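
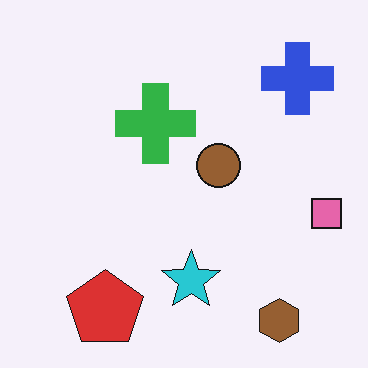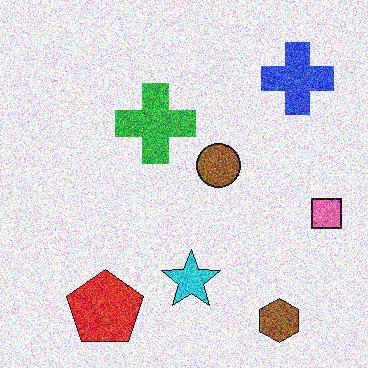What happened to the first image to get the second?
It was degraded with strong gaussian noise.

Random speckle covers the whole image, including the flat background.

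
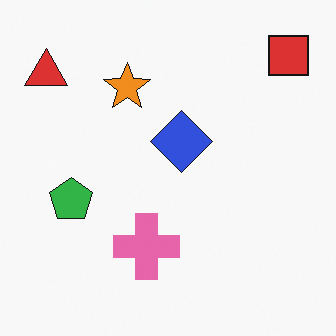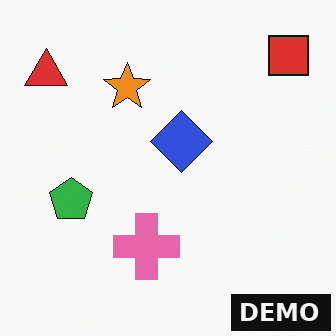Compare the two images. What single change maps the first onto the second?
The second image is the first watermarked with the text "DEMO" in the lower-right corner.

A dark label reading "DEMO" appears in the lower-right corner.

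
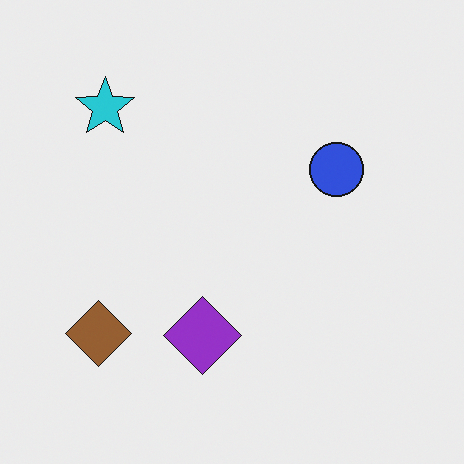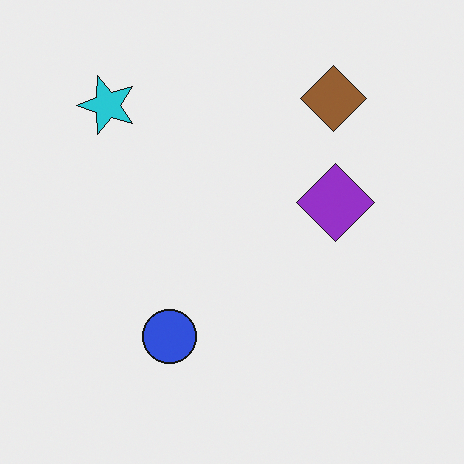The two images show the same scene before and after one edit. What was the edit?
It was transposed (reflected across the top-left ↔ bottom-right diagonal).

Shapes have swapped their row and column positions — what was in the top-right is now in the bottom-left — a diagonal reflection.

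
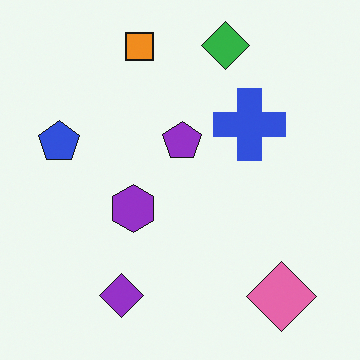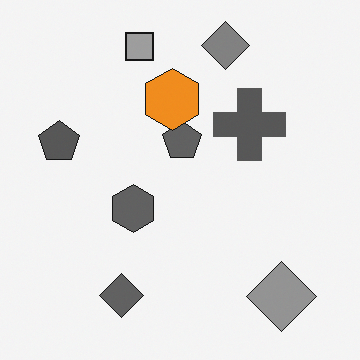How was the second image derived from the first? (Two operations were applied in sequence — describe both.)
It was converted to grayscale, then overlaid with an additional orange hexagon.

All color is removed — every shape is now a shade of grey. An orange hexagon appears in the second image that is absent from the first.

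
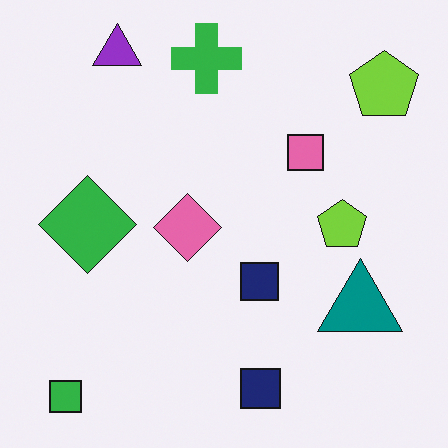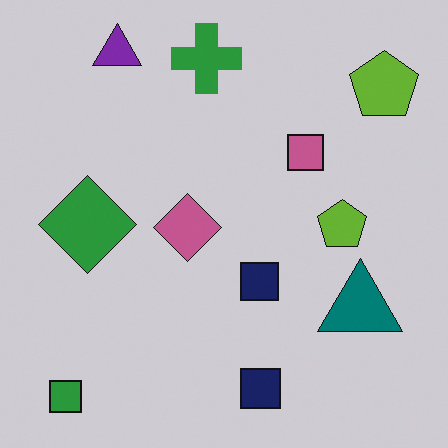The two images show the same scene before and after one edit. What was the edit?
The second image is the first slightly darkened.

Every pixel — background and shapes alike — is uniformly darkened.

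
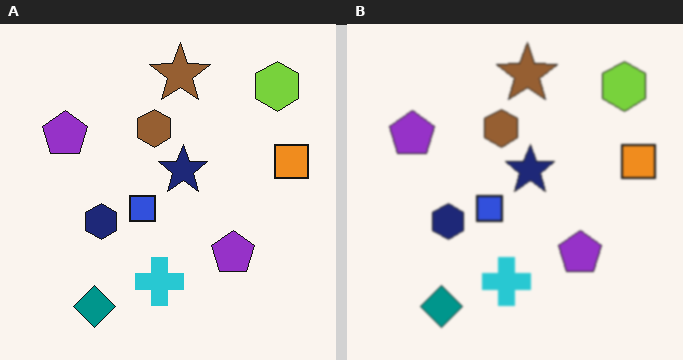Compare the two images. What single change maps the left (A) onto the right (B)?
Given a subtle gaussian blur.

Shape edges and outlines are uniformly softened across the whole image.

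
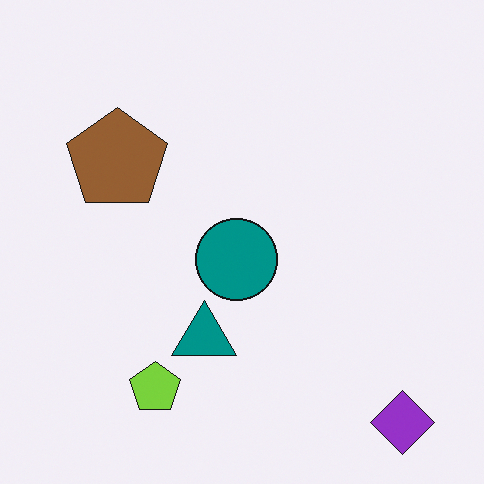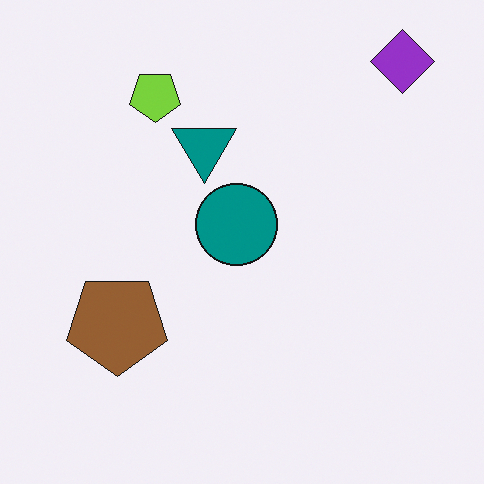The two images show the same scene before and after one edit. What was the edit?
The image was flipped vertically (top ↔ bottom).

The purple diamond is in the bottom-right of the first image and the top-right of the second — shapes on opposite sides of the horizontal midline have swapped in a mirror flip.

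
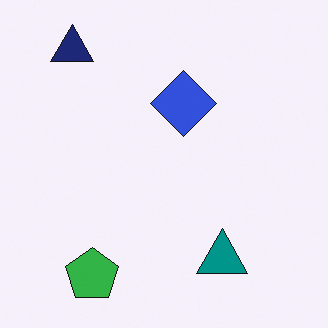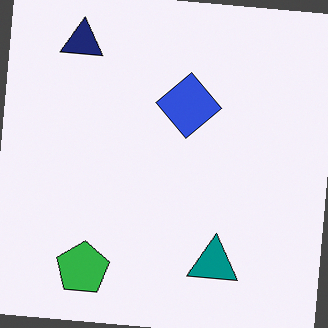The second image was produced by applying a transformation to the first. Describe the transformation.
The image was rotated clockwise by a small amount.

Every shape is tilted by the same angle and the image corners show triangular fill wedges — a whole-image rotation by a non-right angle.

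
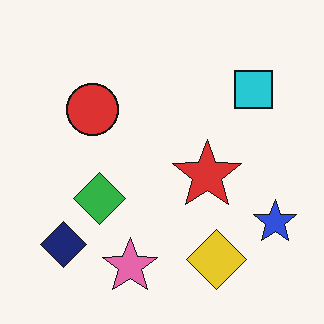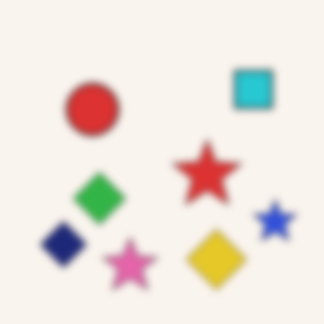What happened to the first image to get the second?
It was noticeably gaussian-blurred.

Shape edges and outlines are uniformly softened across the whole image.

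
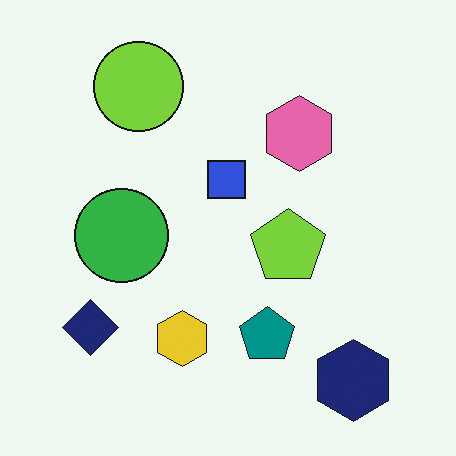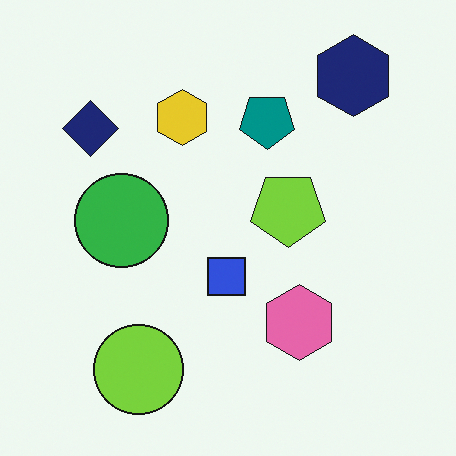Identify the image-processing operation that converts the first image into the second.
The second image is the first flipped vertically (top ↔ bottom).

The navy hexagon is in the bottom-right of the first image and the top-right of the second — shapes on opposite sides of the horizontal midline have swapped in a mirror flip.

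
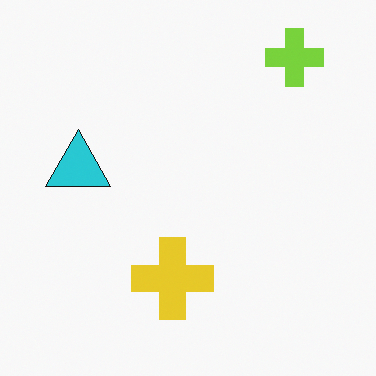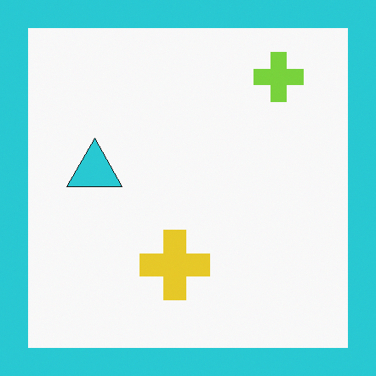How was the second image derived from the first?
It was framed with a cyan border.

A solid cyan frame runs around the edge of the second image, with the content slightly shrunk inside it.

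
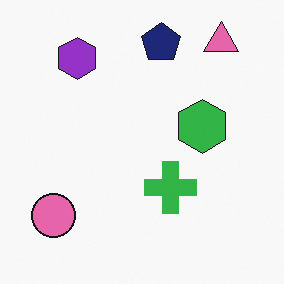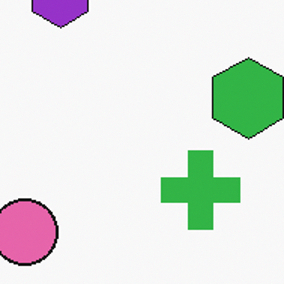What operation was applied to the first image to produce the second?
Cropped slightly and scaled back up.

The visible shapes are larger and the field of view is narrower; shapes near the original edges may be partly or wholly outside the frame — a crop-and-rescale.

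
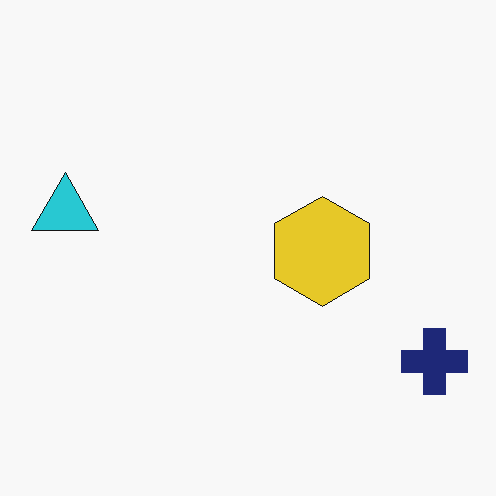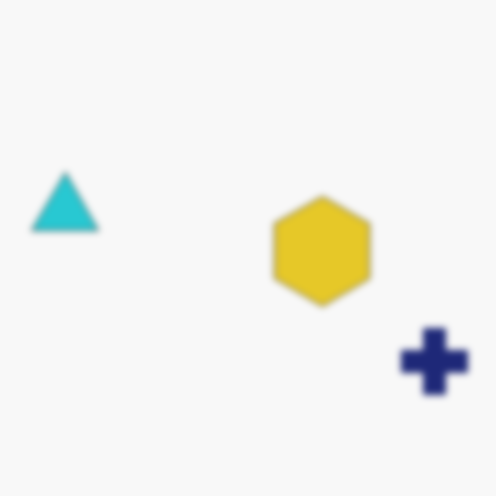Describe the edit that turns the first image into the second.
Moderately blurred.

Shape edges and outlines are uniformly softened across the whole image.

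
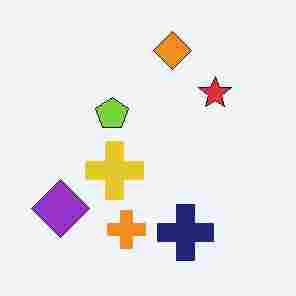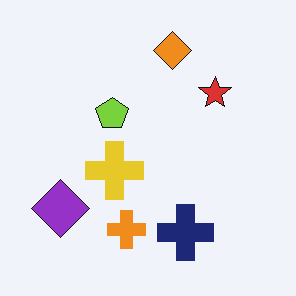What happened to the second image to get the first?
It was degraded with heavy JPEG compression.

Blocky 8×8 compression artifacts appear around shape edges and the flat background shows ringing — characteristic JPEG degradation.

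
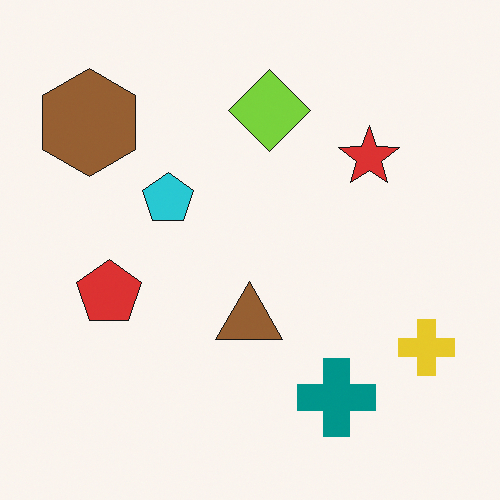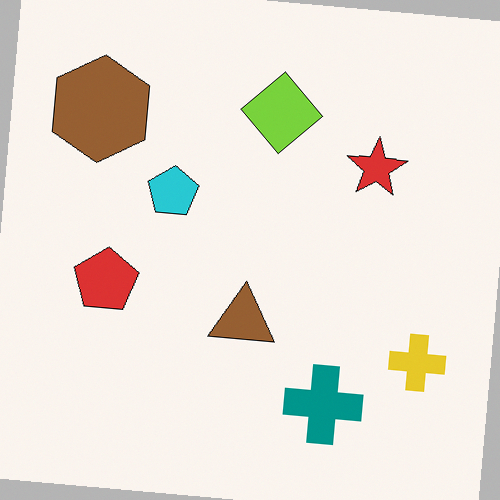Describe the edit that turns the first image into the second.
Rotated clockwise by a slight angle.

Every shape is tilted by the same angle and the image corners show triangular fill wedges — a whole-image rotation by a non-right angle.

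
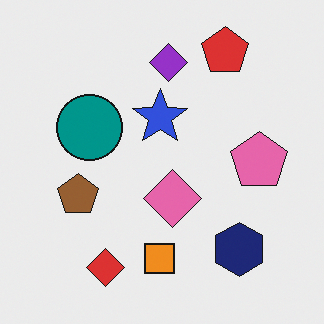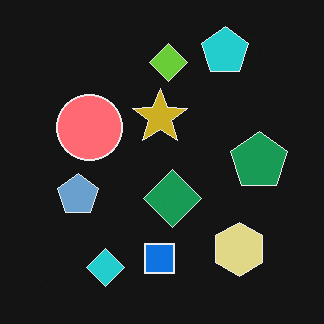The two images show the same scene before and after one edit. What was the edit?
This is the original image color-inverted (negative).

The light background has become dark and every shape's color is its complement — a photographic negative.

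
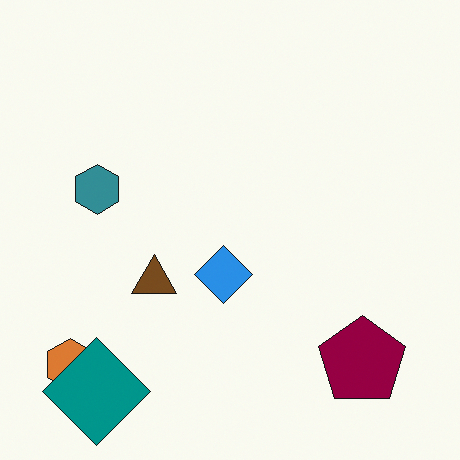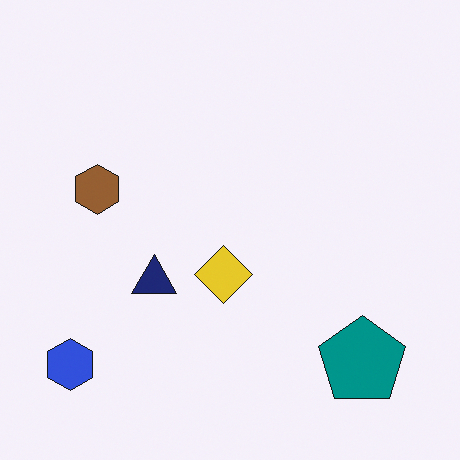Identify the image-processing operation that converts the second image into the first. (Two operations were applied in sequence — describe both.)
Hue-shifted by a large amount, then overlaid with an additional teal diamond.

Every shape's color has rotated by the same amount around the hue wheel — a uniform hue shift. A teal diamond appears in the first image that is absent from the second.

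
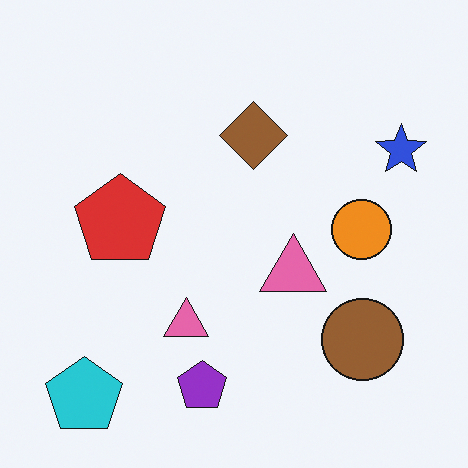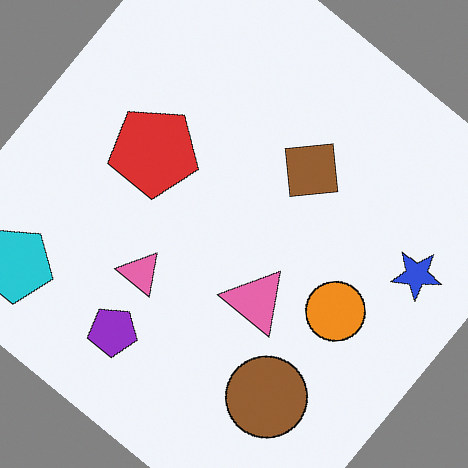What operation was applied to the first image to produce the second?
The second image is the first rotated clockwise by a large amount — several tens of degrees.

Every shape is tilted by the same angle and the image corners show triangular fill wedges — a whole-image rotation by a non-right angle.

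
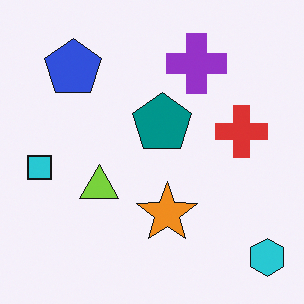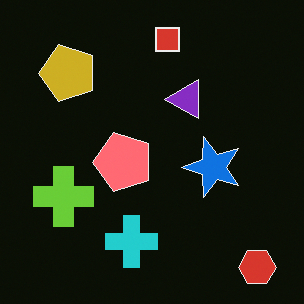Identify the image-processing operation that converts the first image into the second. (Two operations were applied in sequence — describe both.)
It was transposed (reflected across the top-left ↔ bottom-right diagonal), then color-inverted (negative).

Shapes have swapped their row and column positions — what was in the top-right is now in the bottom-left — a diagonal reflection. The light background has become dark and every shape's color is its complement — a photographic negative.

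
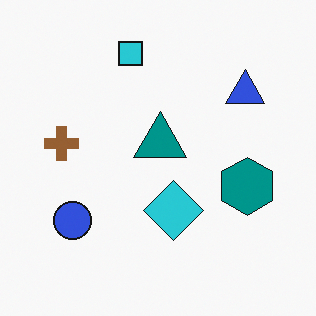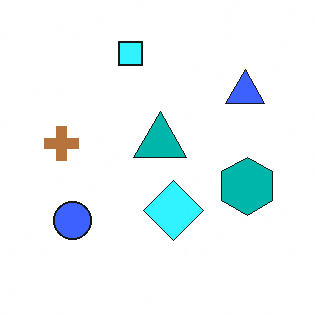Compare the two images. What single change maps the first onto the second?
It was brightened a little.

Every pixel — background and shapes alike — is uniformly brightened.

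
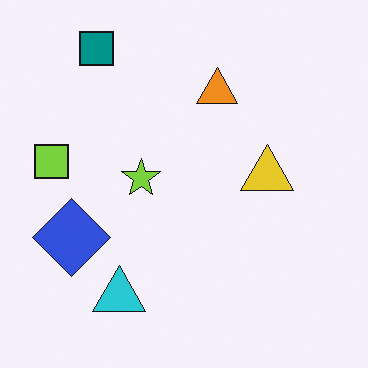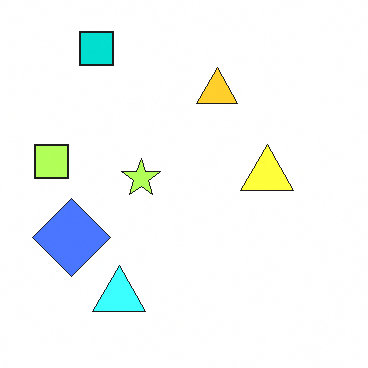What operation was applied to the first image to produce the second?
It was substantially brightened.

Every pixel — background and shapes alike — is uniformly brightened.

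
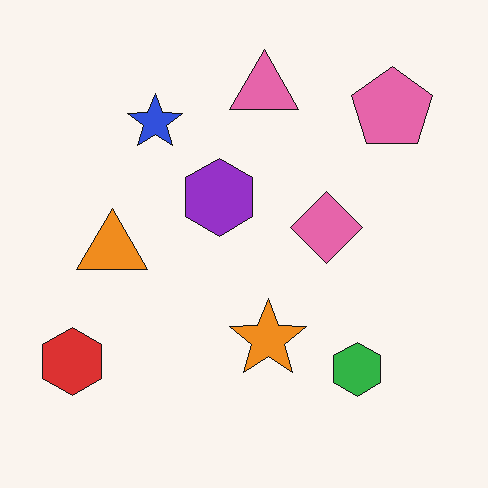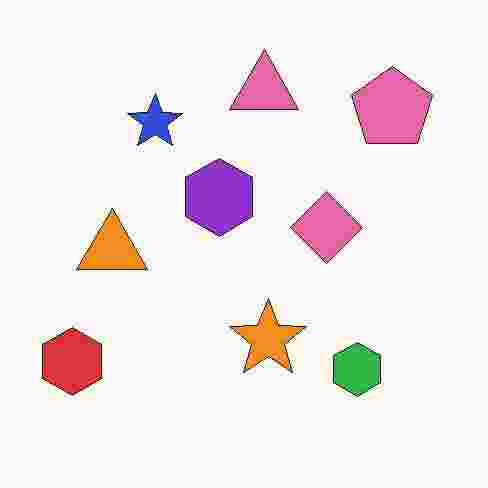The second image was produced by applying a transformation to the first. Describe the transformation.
The image was heavily JPEG-compressed with obvious blocking artifacts.

Blocky 8×8 compression artifacts appear around shape edges and the flat background shows ringing — characteristic JPEG degradation.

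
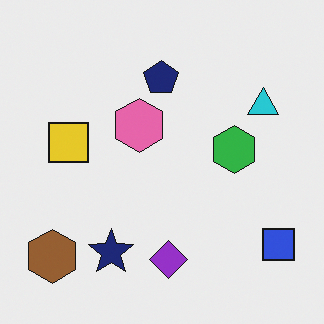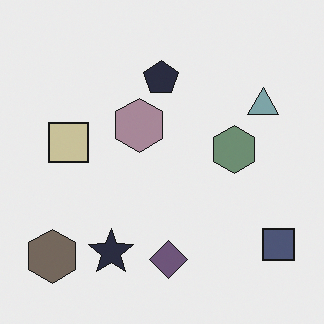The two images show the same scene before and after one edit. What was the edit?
It was heavily desaturated.

All colors are more muted and greyish — a global saturation change.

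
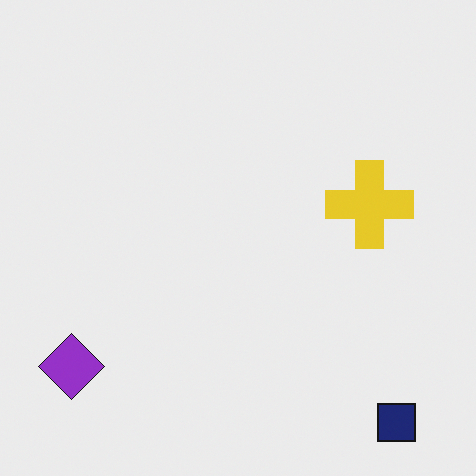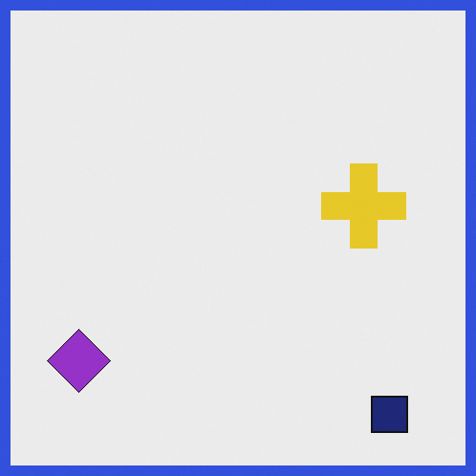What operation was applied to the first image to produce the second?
The second image is the first framed with a blue border.

A solid blue frame runs around the edge of the second image, with the content slightly shrunk inside it.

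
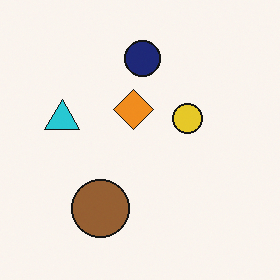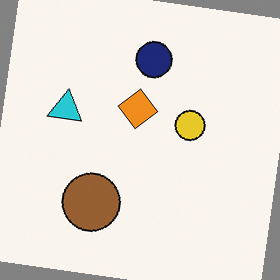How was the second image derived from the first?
It was rotated clockwise by a slight angle.

Every shape is tilted by the same angle and the image corners show triangular fill wedges — a whole-image rotation by a non-right angle.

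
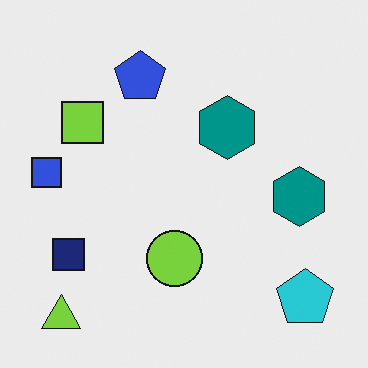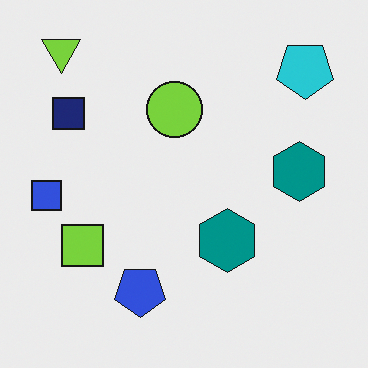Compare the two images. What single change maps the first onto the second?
The image was flipped vertically (top ↔ bottom).

The lime triangle is in the bottom-left of the first image and the top-left of the second — shapes on opposite sides of the horizontal midline have swapped in a mirror flip.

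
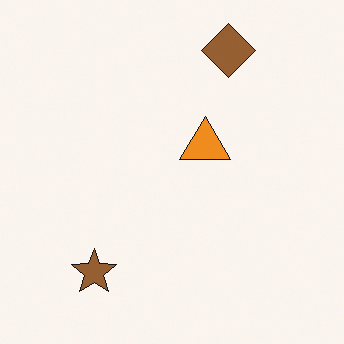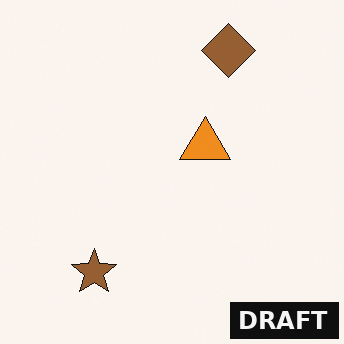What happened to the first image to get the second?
This is the original image watermarked with the text "DRAFT" in the lower-right corner.

A dark label reading "DRAFT" appears in the lower-right corner.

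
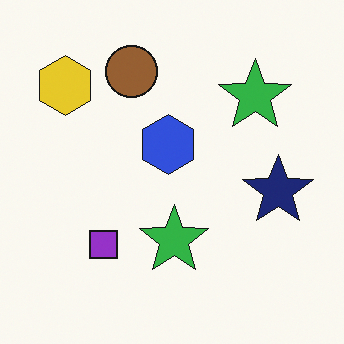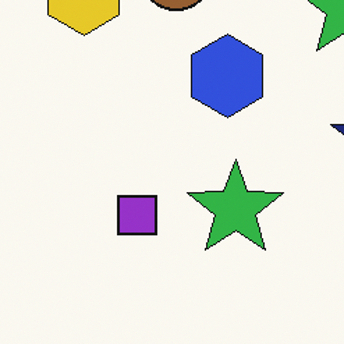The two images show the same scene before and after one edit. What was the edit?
Cropped slightly and scaled back up.

The visible shapes are larger and the field of view is narrower; shapes near the original edges may be partly or wholly outside the frame — a crop-and-rescale.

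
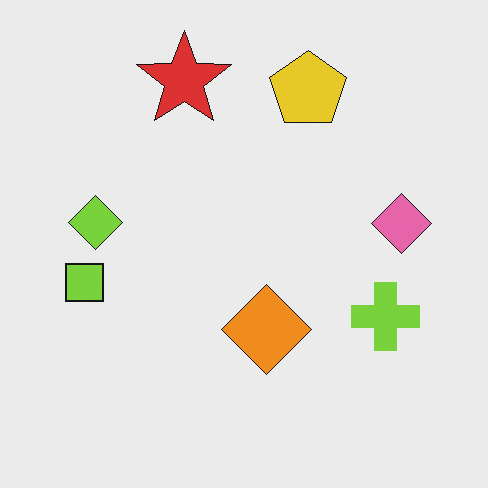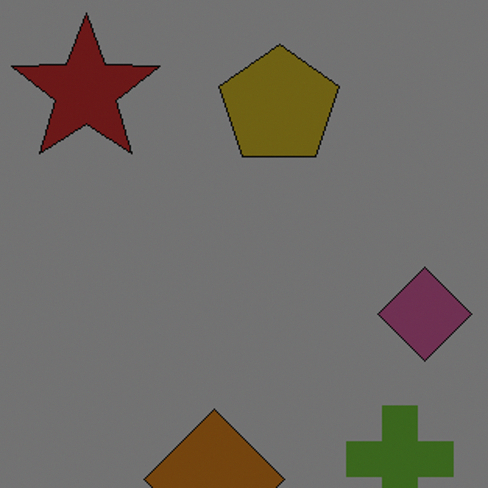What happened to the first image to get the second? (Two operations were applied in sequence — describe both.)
The transformation is: darkened a lot, then cropped slightly and scaled back up.

Every pixel — background and shapes alike — is uniformly darkened. The visible shapes are larger and the field of view is narrower; shapes near the original edges may be partly or wholly outside the frame — a crop-and-rescale.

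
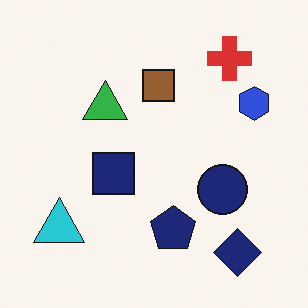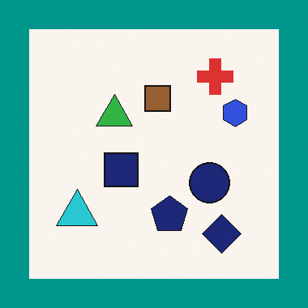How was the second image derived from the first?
The image was framed with a teal border.

A solid teal frame runs around the edge of the second image, with the content slightly shrunk inside it.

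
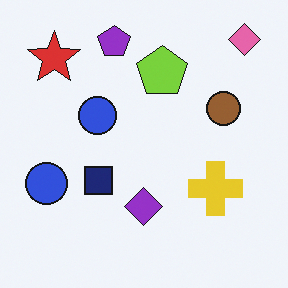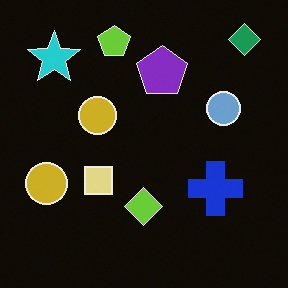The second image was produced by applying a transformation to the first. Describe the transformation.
The image was color-inverted (negative).

The light background has become dark and every shape's color is its complement — a photographic negative.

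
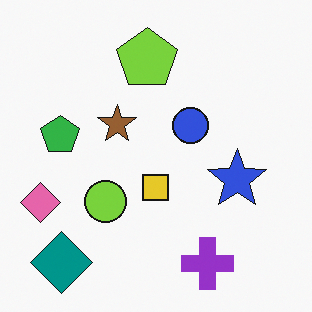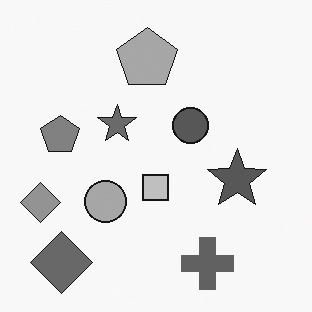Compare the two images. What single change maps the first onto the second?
The image was converted to grayscale.

All color is removed — every shape is now a shade of grey.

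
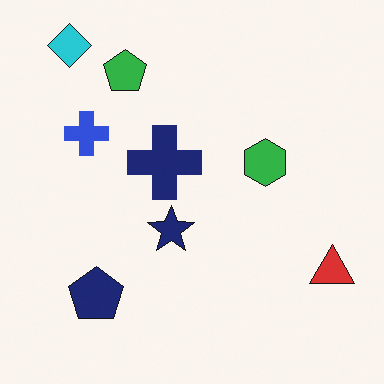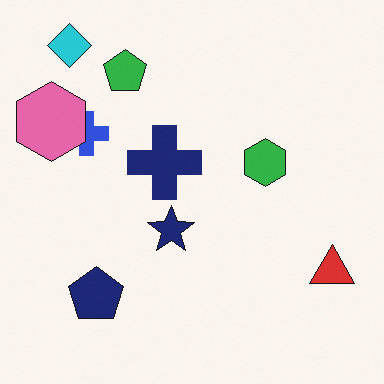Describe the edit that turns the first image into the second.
It was overlaid with an additional pink hexagon.

A pink hexagon appears in the second image that is absent from the first.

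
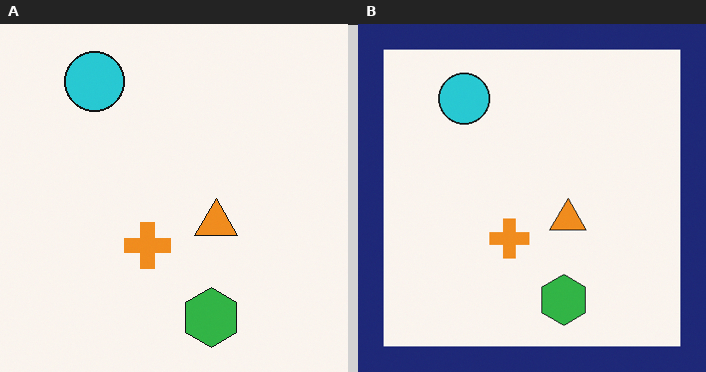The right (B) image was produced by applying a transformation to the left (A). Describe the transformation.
The image was framed with a navy border.

A solid navy frame runs around the edge of the right (B) image, with the content slightly shrunk inside it.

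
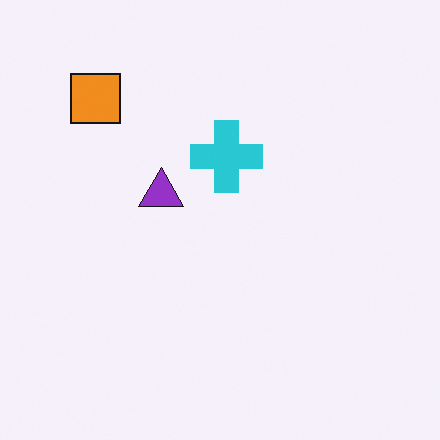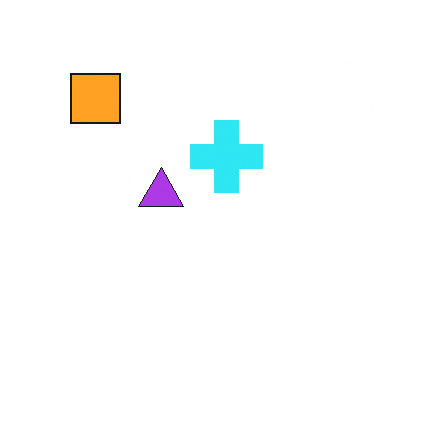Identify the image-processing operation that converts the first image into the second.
It was brightened a little.

Every pixel — background and shapes alike — is uniformly brightened.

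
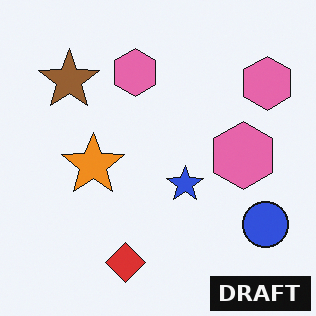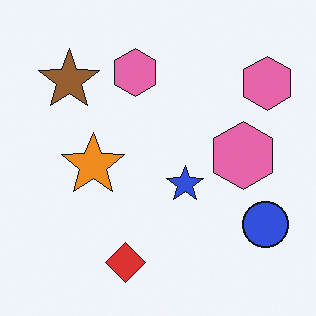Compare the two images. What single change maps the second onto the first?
This is the original image watermarked with the text "DRAFT" in the lower-right corner.

A dark label reading "DRAFT" appears in the lower-right corner.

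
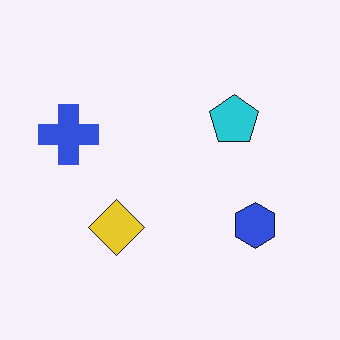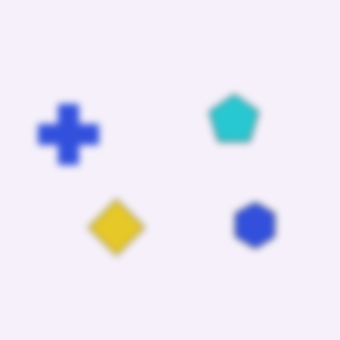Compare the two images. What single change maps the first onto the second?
The second image is the first moderately blurred.

Shape edges and outlines are uniformly softened across the whole image.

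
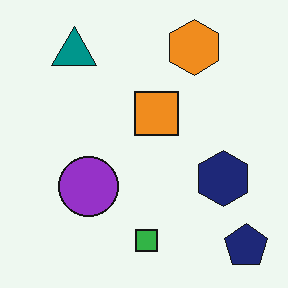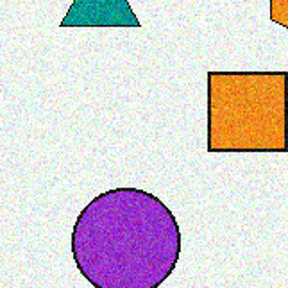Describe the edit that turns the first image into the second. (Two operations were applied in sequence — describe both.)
It was degraded with visible gaussian noise, then cropped to a noticeably smaller region and rescaled.

Random speckle covers the whole image, including the flat background. The visible shapes are larger and the field of view is narrower; shapes near the original edges may be partly or wholly outside the frame — a crop-and-rescale.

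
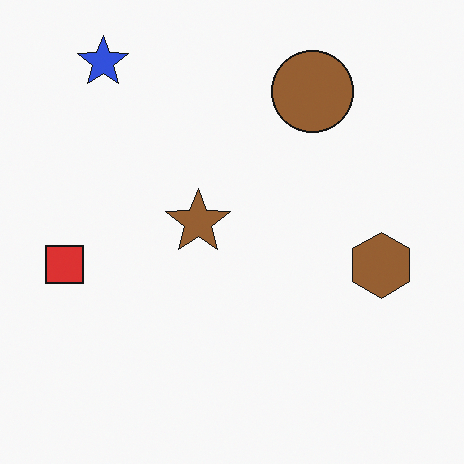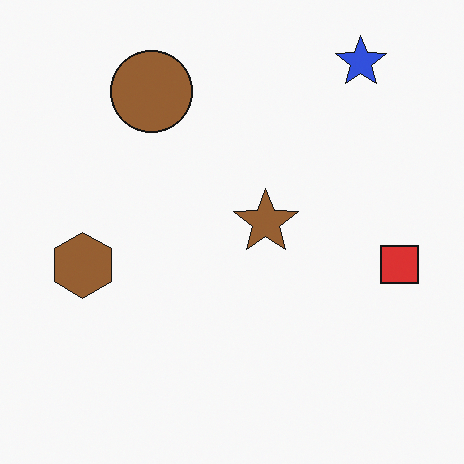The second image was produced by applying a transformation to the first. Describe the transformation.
Flipped horizontally (left ↔ right).

The red square is in the left of the first image and the right of the second — shapes on opposite sides of the vertical midline have swapped in a mirror flip.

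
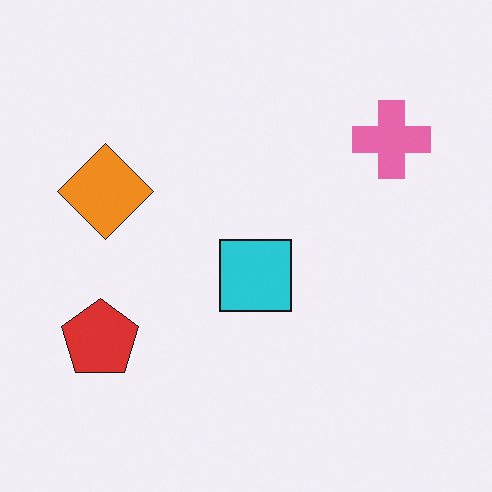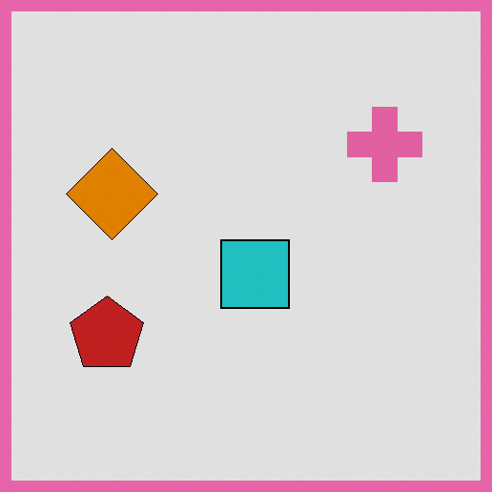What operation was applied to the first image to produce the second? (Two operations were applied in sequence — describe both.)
The transformation is: moderately posterized, then framed with a pink border.

Each flat color has snapped to a coarser quantized level — most visibly, the near-white background has dropped to a flat grey. A solid pink frame runs around the edge of the second image, with the content slightly shrunk inside it.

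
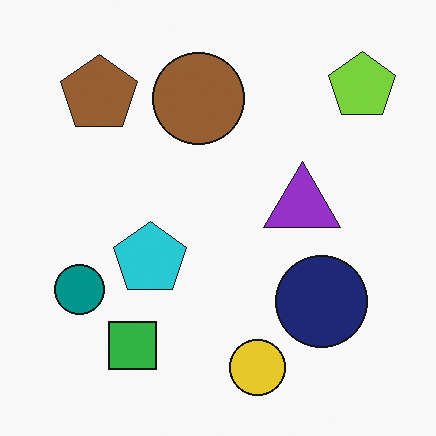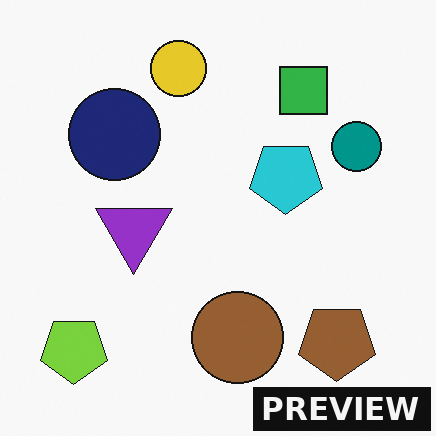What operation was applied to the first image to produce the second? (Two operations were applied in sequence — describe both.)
The image was rotated 180°, then watermarked with the text "PREVIEW" in the lower-right corner.

The lime pentagon sits in the top-right of the first image and the bottom-left of the second — consistent with a whole-image 180° rotation. A dark label reading "PREVIEW" appears in the lower-right corner.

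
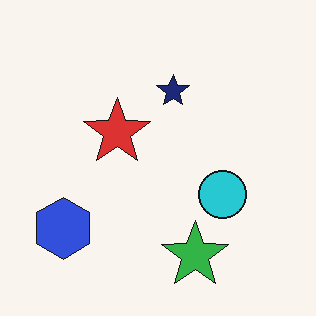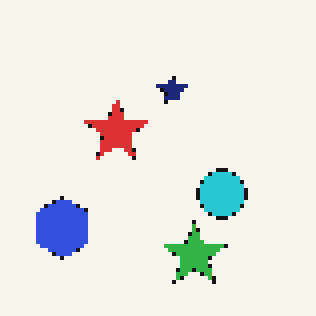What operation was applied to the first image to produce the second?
The image was mildly pixelated.

Shapes are reduced to large square blocks; fine edges and outlines are lost — a downscale-then-upscale (mosaic) effect.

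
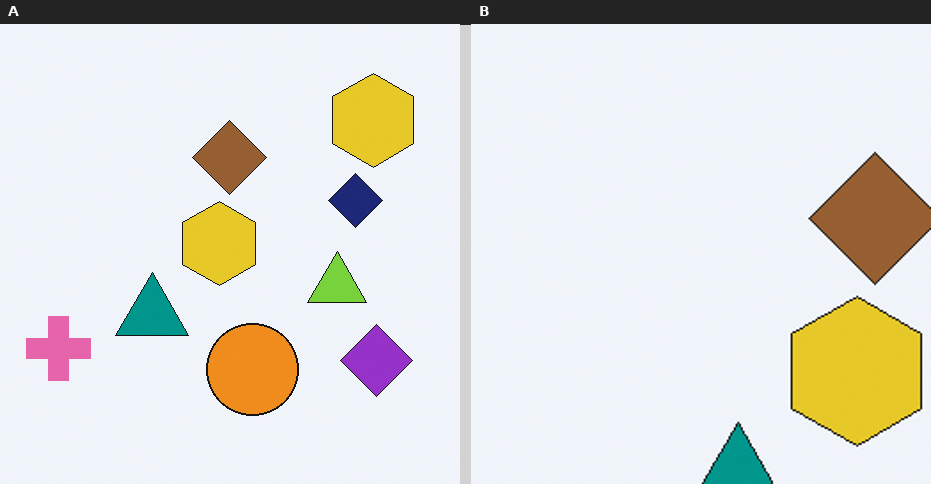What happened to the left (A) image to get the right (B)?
This is the original image cropped to a noticeably smaller region and rescaled.

The visible shapes are larger and the field of view is narrower; shapes near the original edges may be partly or wholly outside the frame — a crop-and-rescale.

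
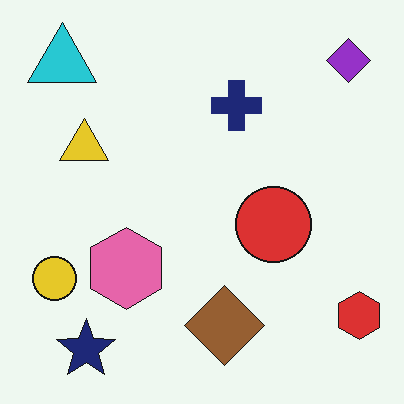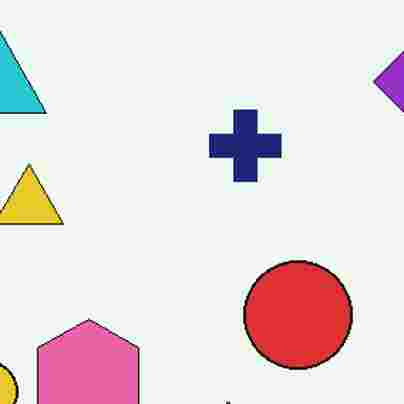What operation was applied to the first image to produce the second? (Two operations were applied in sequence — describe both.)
The second image is the first cropped slightly and scaled back up, then degraded with heavy JPEG compression.

The visible shapes are larger and the field of view is narrower; shapes near the original edges may be partly or wholly outside the frame — a crop-and-rescale. Blocky 8×8 compression artifacts appear around shape edges and the flat background shows ringing — characteristic JPEG degradation.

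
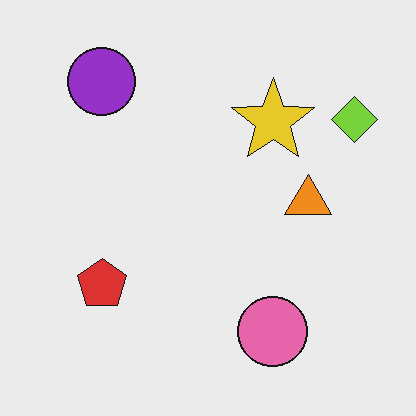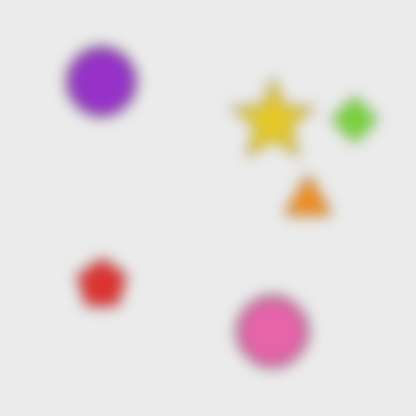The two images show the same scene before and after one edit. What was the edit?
Heavily blurred.

Shape edges and outlines are uniformly softened across the whole image.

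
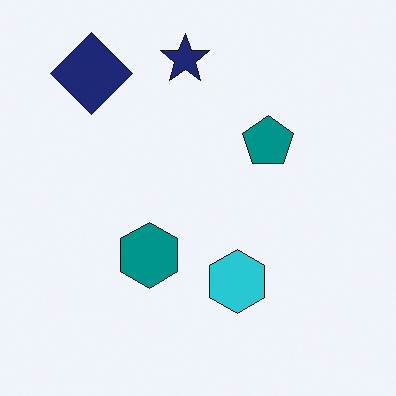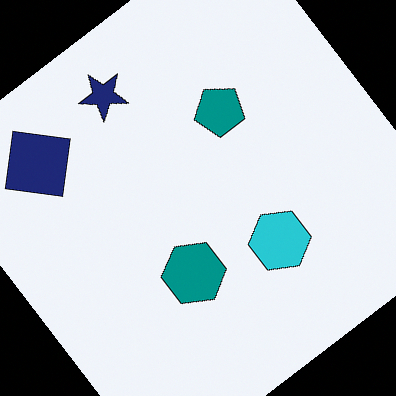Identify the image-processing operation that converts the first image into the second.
This is the original image rotated counter-clockwise by a large amount — several tens of degrees.

Every shape is tilted by the same angle and the image corners show triangular fill wedges — a whole-image rotation by a non-right angle.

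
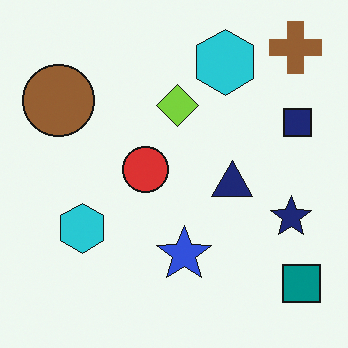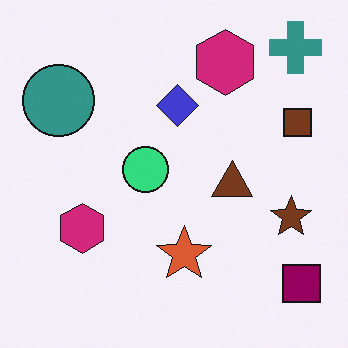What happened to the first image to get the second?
The image was hue-shifted through roughly a third of the color wheel.

Every shape's color has rotated by the same amount around the hue wheel — a uniform hue shift.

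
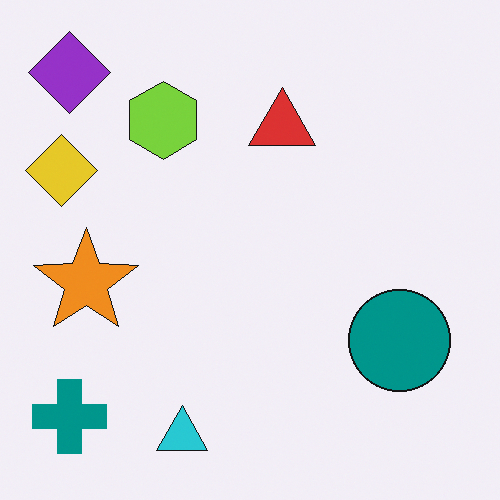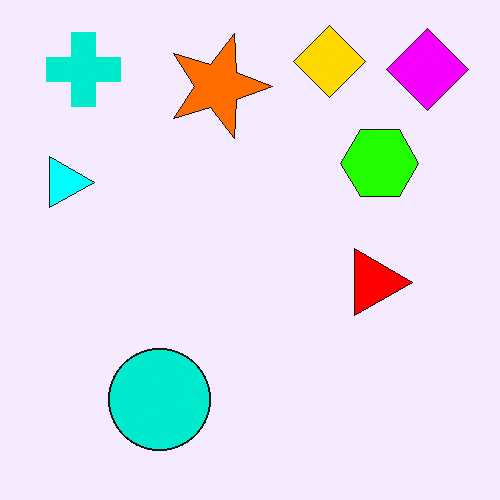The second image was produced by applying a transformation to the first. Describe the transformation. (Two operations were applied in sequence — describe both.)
This is the original image heavily oversaturated, then rotated 90° clockwise.

All colors are more vivid — a global saturation change. The purple diamond sits in the top-left of the first image and the top-right of the second — consistent with a whole-image 90° clockwise rotation.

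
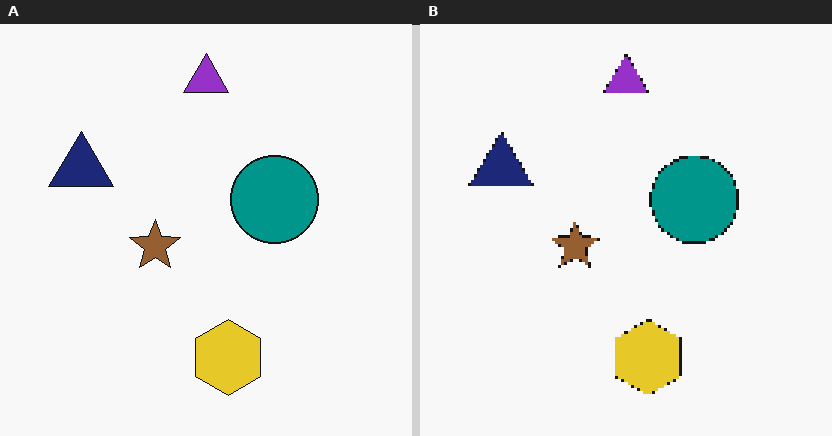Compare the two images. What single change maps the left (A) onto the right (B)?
The right (B) image is the left (A) mildly pixelated.

Shapes are reduced to large square blocks; fine edges and outlines are lost — a downscale-then-upscale (mosaic) effect.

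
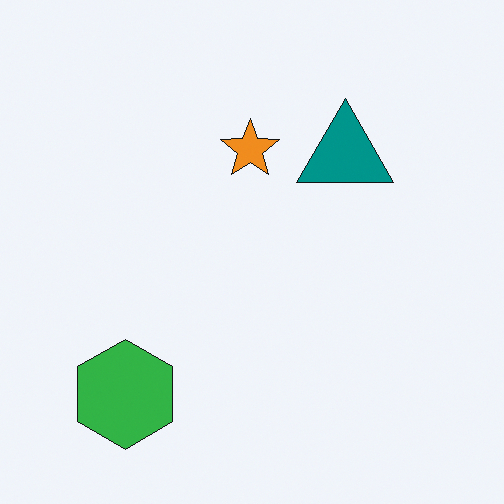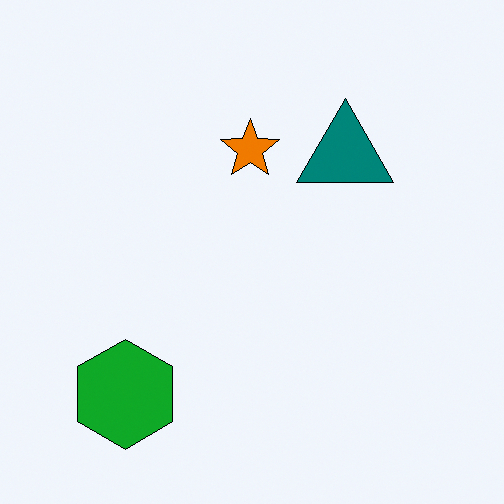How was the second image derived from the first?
Given slightly increased contrast.

Tones are pushed away from mid-grey across the whole image — a global contrast change.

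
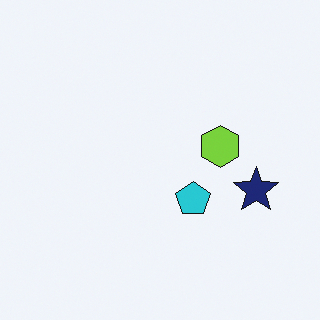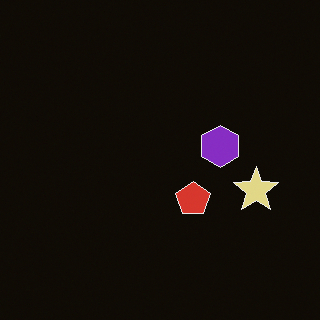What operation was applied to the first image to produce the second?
This is the original image color-inverted (negative).

The light background has become dark and every shape's color is its complement — a photographic negative.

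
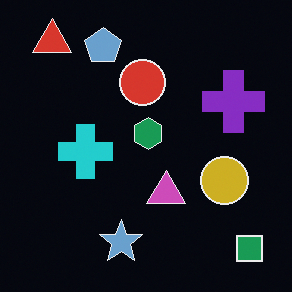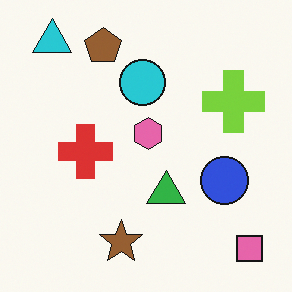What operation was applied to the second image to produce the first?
The image was color-inverted (negative).

The light background has become dark and every shape's color is its complement — a photographic negative.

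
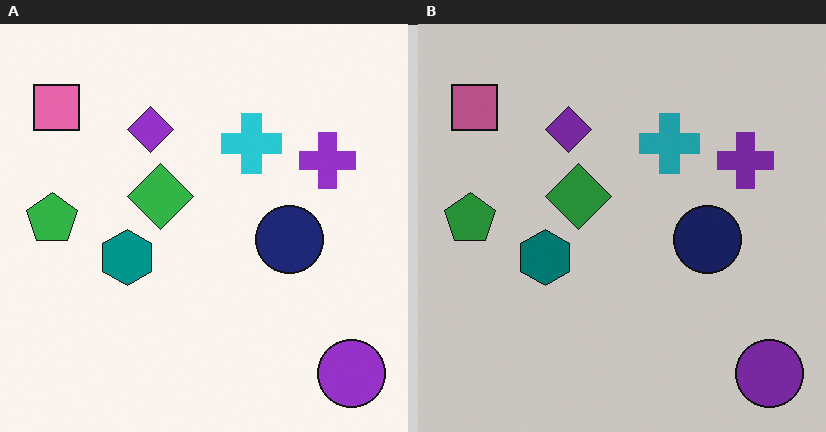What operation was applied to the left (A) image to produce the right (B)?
The image was slightly darkened.

Every pixel — background and shapes alike — is uniformly darkened.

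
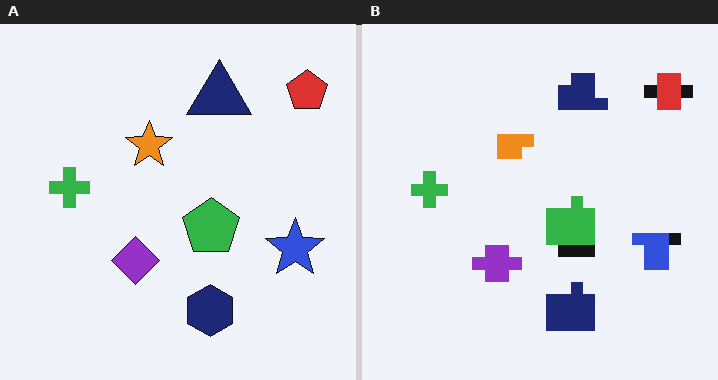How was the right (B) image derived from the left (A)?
This is the original image coarsely pixelated.

Shapes are reduced to large square blocks; fine edges and outlines are lost — a downscale-then-upscale (mosaic) effect.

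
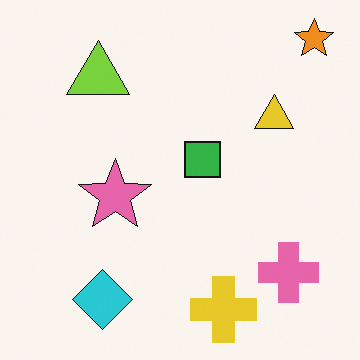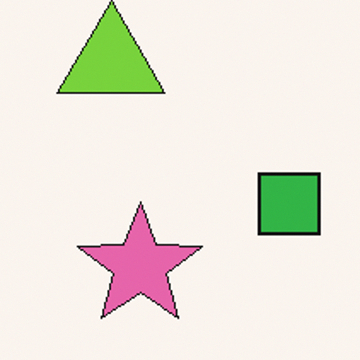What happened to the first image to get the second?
The transformation is: cropped tightly and scaled back up.

The visible shapes are larger and the field of view is narrower; shapes near the original edges may be partly or wholly outside the frame — a crop-and-rescale.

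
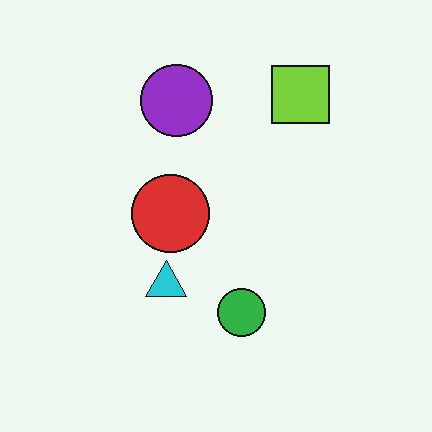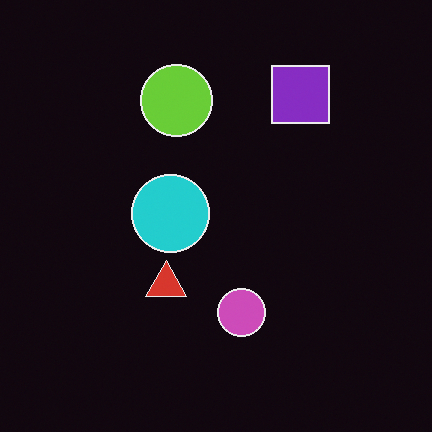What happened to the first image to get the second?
The second image is the first color-inverted (negative).

The light background has become dark and every shape's color is its complement — a photographic negative.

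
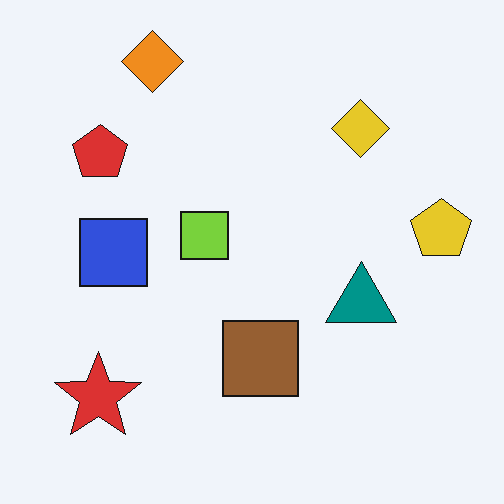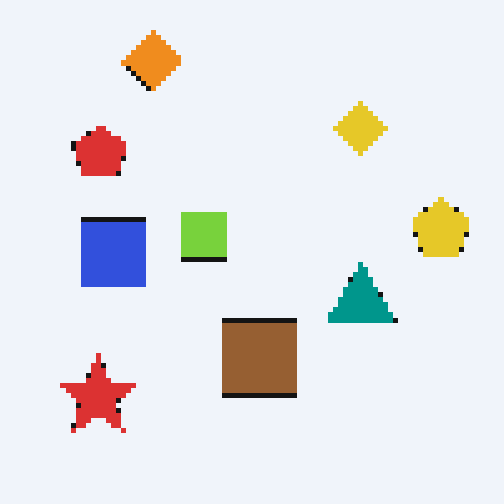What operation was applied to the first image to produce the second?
This is the original image mildly pixelated.

Shapes are reduced to large square blocks; fine edges and outlines are lost — a downscale-then-upscale (mosaic) effect.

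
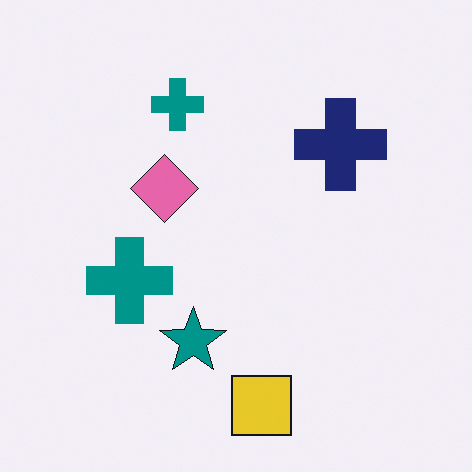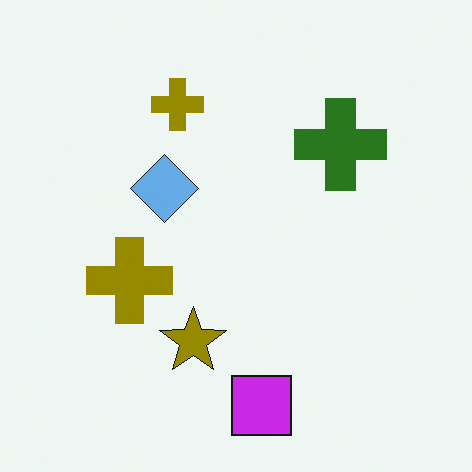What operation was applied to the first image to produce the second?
This is the original image hue-shifted through roughly half the color wheel.

Every shape's color has rotated by the same amount around the hue wheel — a uniform hue shift.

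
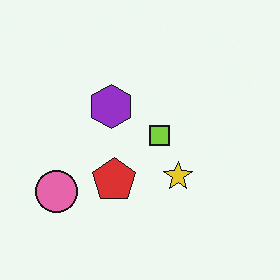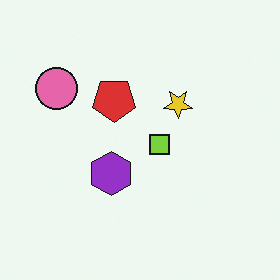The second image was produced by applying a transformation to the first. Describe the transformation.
This is the original image flipped vertically (top ↔ bottom).

The pink circle is in the bottom-left of the first image and the top-left of the second — shapes on opposite sides of the horizontal midline have swapped in a mirror flip.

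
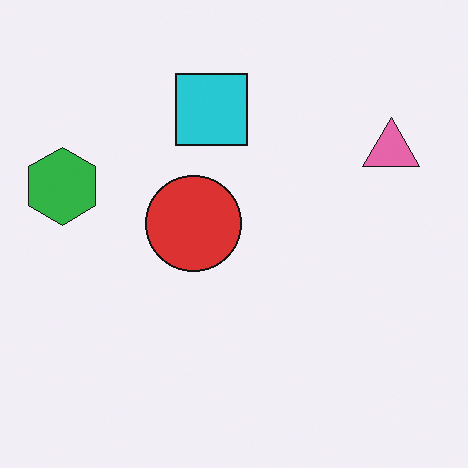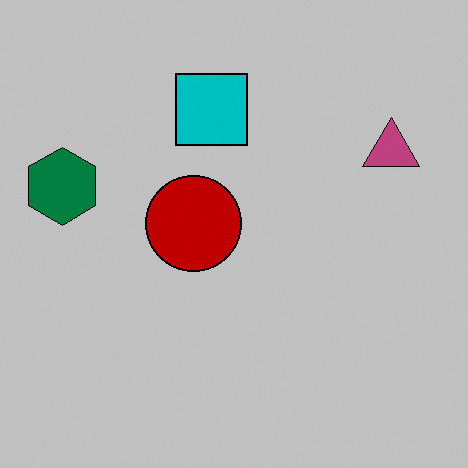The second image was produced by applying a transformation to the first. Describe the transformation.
This is the original image aggressively posterized.

Each flat color has snapped to a coarser quantized level — most visibly, the near-white background has dropped to a flat grey.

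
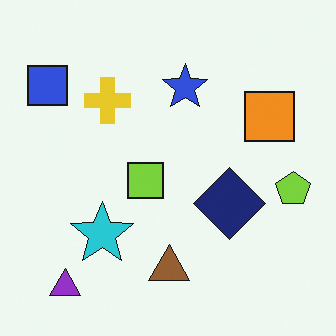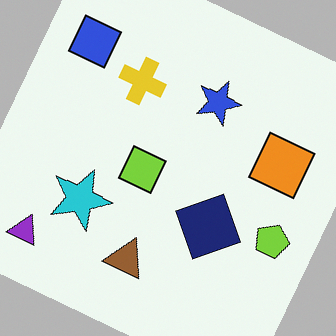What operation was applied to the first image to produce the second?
The second image is the first rotated clockwise by a clearly visible amount.

Every shape is tilted by the same angle and the image corners show triangular fill wedges — a whole-image rotation by a non-right angle.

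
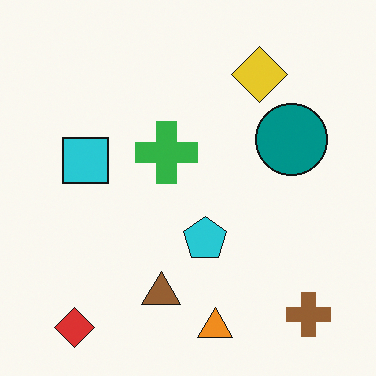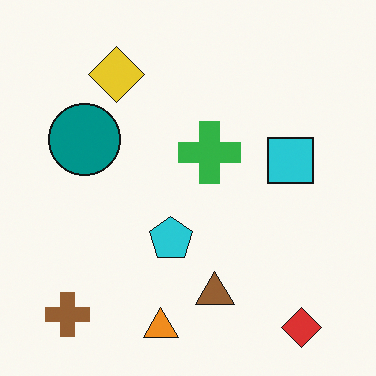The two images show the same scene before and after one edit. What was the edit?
The transformation is: flipped horizontally (left ↔ right).

The brown cross is in the bottom-right of the first image and the bottom-left of the second — shapes on opposite sides of the vertical midline have swapped in a mirror flip.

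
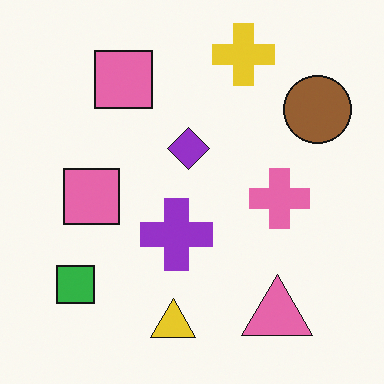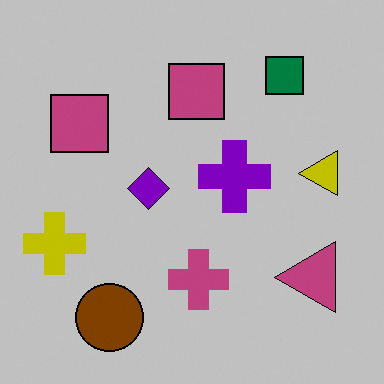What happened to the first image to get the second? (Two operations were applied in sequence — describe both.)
The transformation is: transposed (reflected across the top-left ↔ bottom-right diagonal), then aggressively posterized.

Shapes have swapped their row and column positions — what was in the top-right is now in the bottom-left — a diagonal reflection. Each flat color has snapped to a coarser quantized level — most visibly, the near-white background has dropped to a flat grey.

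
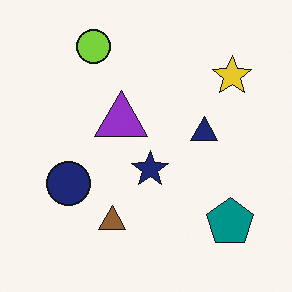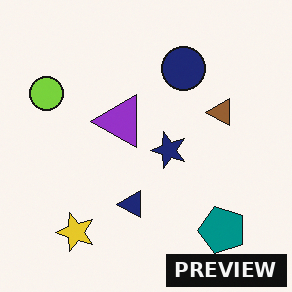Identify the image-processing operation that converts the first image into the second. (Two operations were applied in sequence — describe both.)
The transformation is: transposed (reflected across the top-left ↔ bottom-right diagonal), then watermarked with the text "PREVIEW" in the lower-right corner.

Shapes have swapped their row and column positions — what was in the top-right is now in the bottom-left — a diagonal reflection. A dark label reading "PREVIEW" appears in the lower-right corner.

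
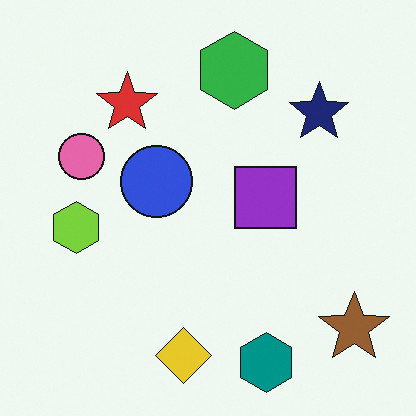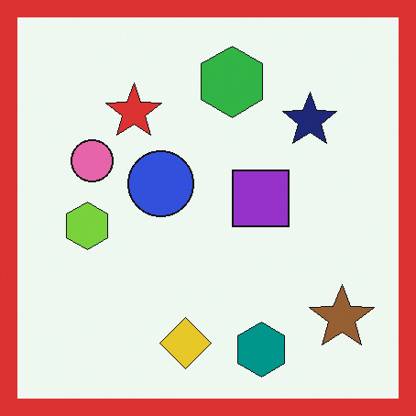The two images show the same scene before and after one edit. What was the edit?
This is the original image framed with a red border.

A solid red frame runs around the edge of the second image, with the content slightly shrunk inside it.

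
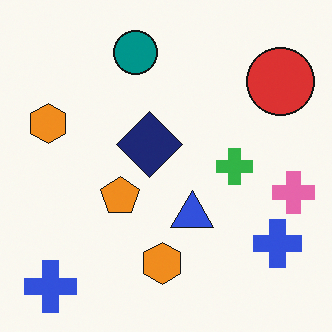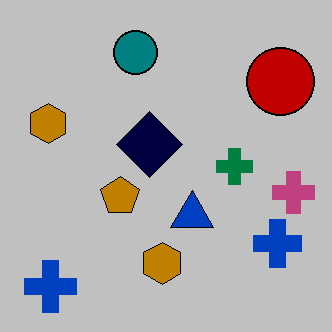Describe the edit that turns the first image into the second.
The second image is the first heavily posterized to just a handful of flat colors.

Each flat color has snapped to a coarser quantized level — most visibly, the near-white background has dropped to a flat grey.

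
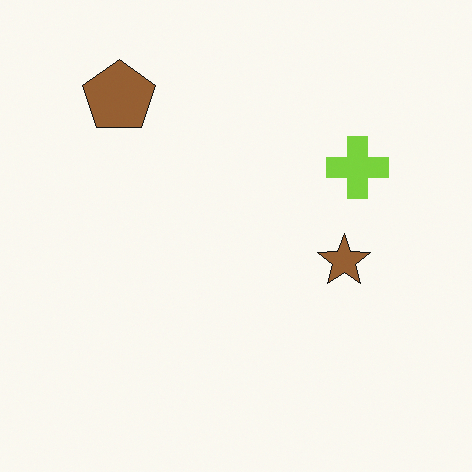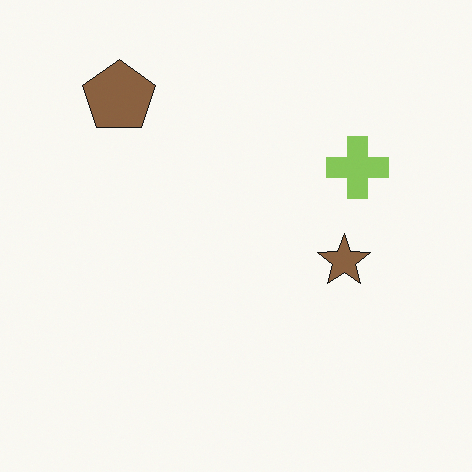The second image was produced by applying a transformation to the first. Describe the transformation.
It was slightly desaturated.

All colors are more muted and greyish — a global saturation change.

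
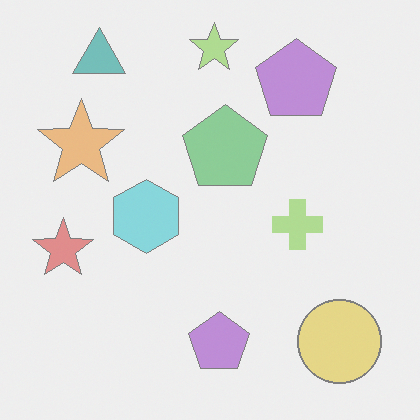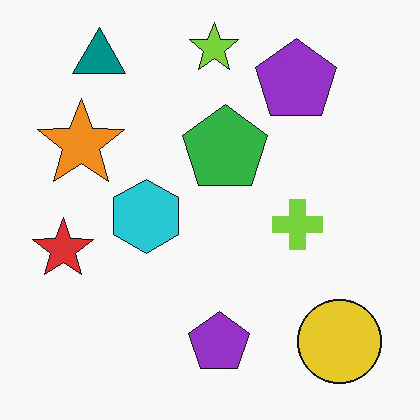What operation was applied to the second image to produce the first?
It was washed out (contrast reduced).

Tones are pushed toward mid-grey across the whole image — a global contrast change.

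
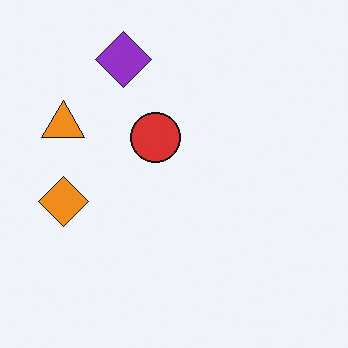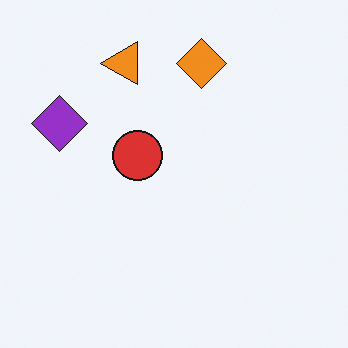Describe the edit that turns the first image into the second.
The transformation is: transposed (reflected across the top-left ↔ bottom-right diagonal).

Shapes have swapped their row and column positions — what was in the top-right is now in the bottom-left — a diagonal reflection.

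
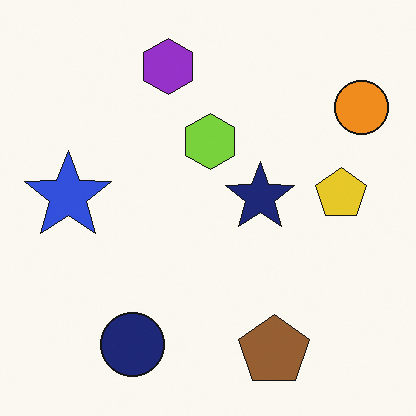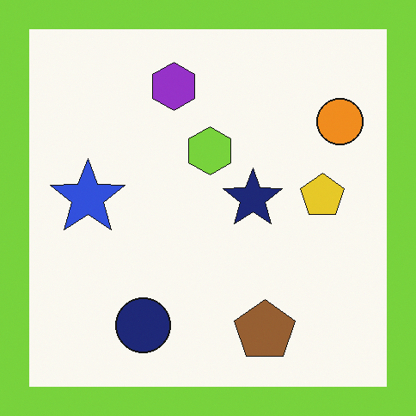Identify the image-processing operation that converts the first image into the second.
It was framed with a lime border.

A solid lime frame runs around the edge of the second image, with the content slightly shrunk inside it.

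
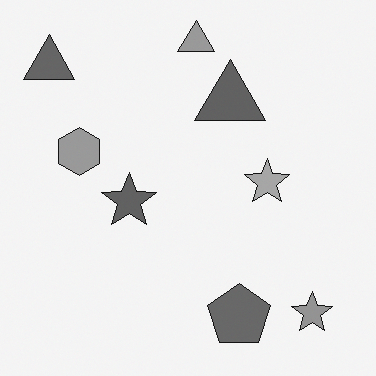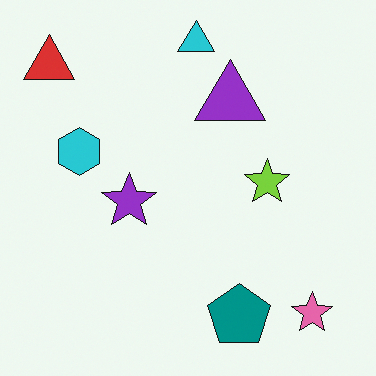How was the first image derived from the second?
The image was converted to grayscale.

All color is removed — every shape is now a shade of grey.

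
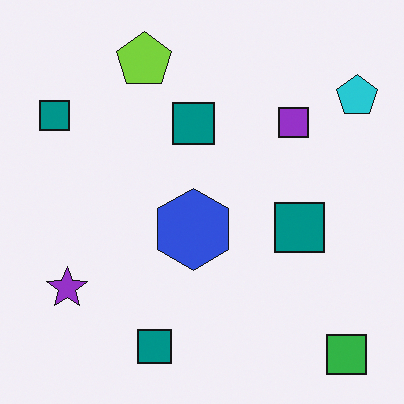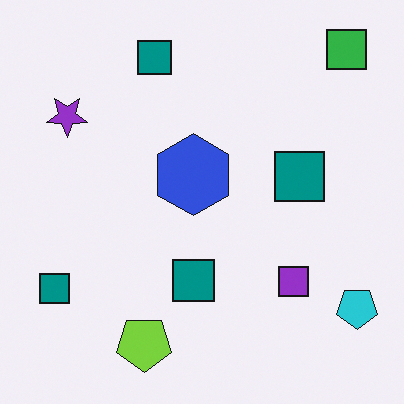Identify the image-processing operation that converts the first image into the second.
It was flipped vertically (top ↔ bottom).

The green square is in the bottom-right of the first image and the top-right of the second — shapes on opposite sides of the horizontal midline have swapped in a mirror flip.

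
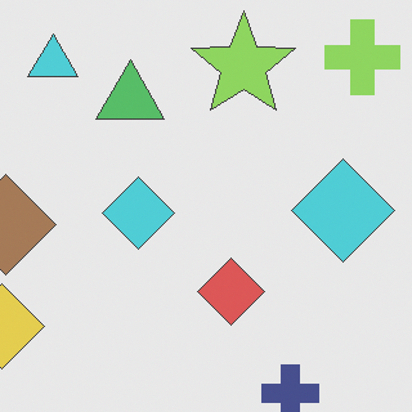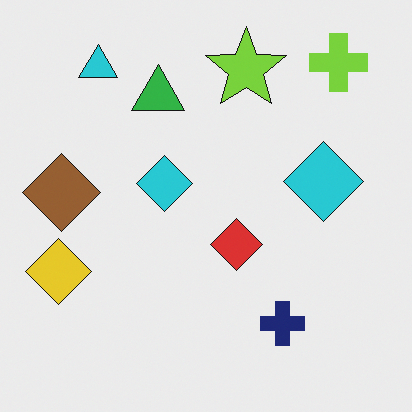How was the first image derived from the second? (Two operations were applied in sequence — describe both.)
The image was given slightly reduced contrast, then cropped slightly and scaled back up.

Tones are pushed toward mid-grey across the whole image — a global contrast change. The visible shapes are larger and the field of view is narrower; shapes near the original edges may be partly or wholly outside the frame — a crop-and-rescale.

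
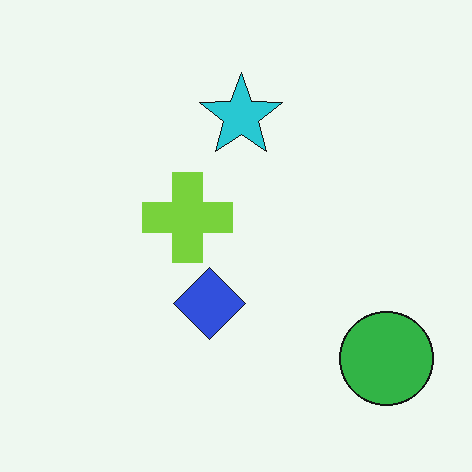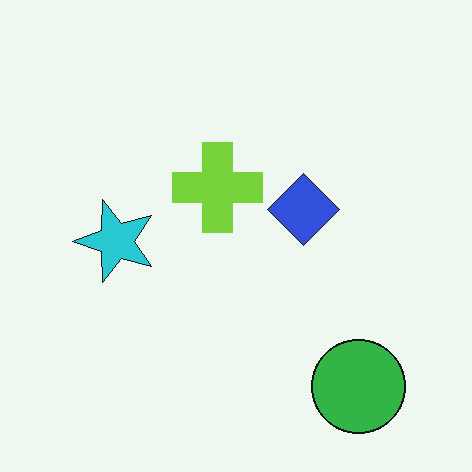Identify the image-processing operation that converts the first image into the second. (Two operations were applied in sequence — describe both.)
The second image is the first given moderate JPEG compression, then transposed (reflected across the top-left ↔ bottom-right diagonal).

Blocky 8×8 compression artifacts appear around shape edges and the flat background shows ringing — characteristic JPEG degradation. Shapes have swapped their row and column positions — what was in the top-right is now in the bottom-left — a diagonal reflection.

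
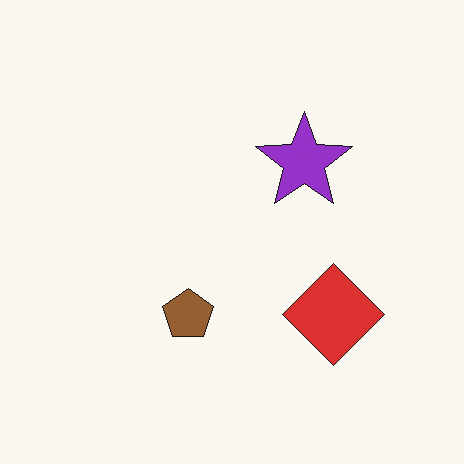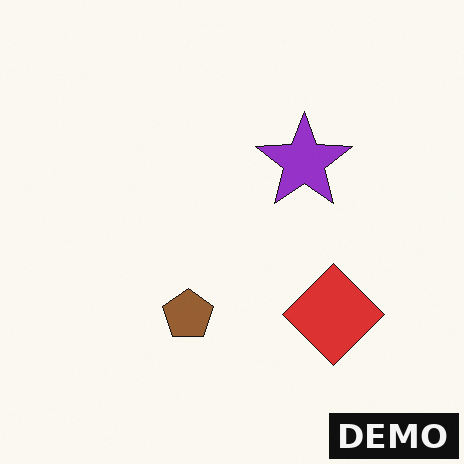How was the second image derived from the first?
The second image is the first watermarked with the text "DEMO" in the lower-right corner.

A dark label reading "DEMO" appears in the lower-right corner.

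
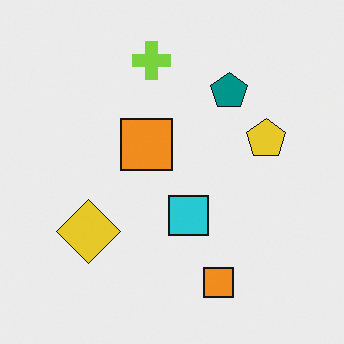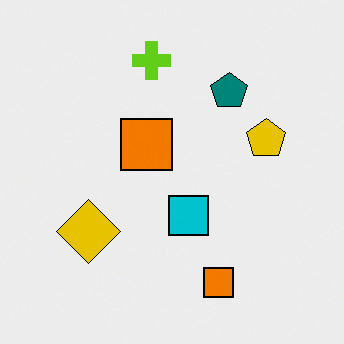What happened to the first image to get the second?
Given slightly increased contrast.

Tones are pushed away from mid-grey across the whole image — a global contrast change.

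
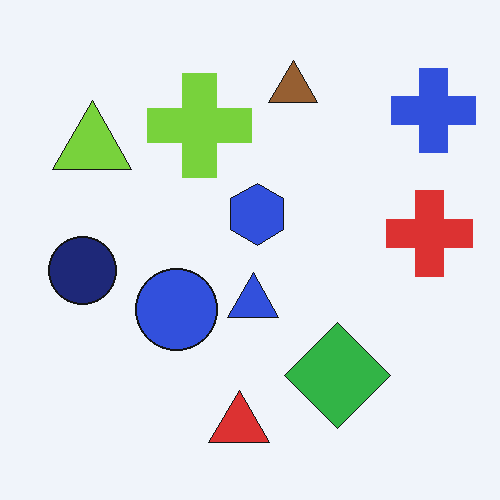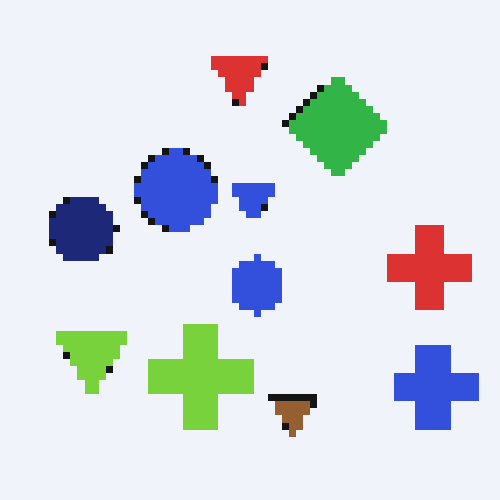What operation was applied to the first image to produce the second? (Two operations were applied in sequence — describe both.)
The second image is the first pixelated into visible square blocks, then flipped vertically (top ↔ bottom).

Shapes are reduced to large square blocks; fine edges and outlines are lost — a downscale-then-upscale (mosaic) effect. The red triangle is in the bottom of the first image and the top of the second — shapes on opposite sides of the horizontal midline have swapped in a mirror flip.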